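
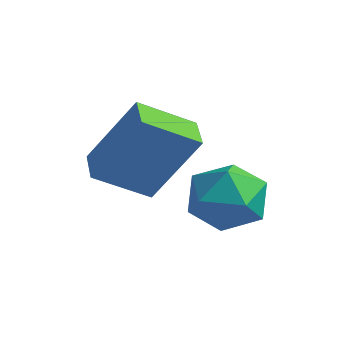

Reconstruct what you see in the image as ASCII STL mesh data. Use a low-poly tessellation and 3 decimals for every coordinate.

solid 
facet normal -0.978 -0.193 -0.084
outer loop
vertex 0.856 -1.229 -3.485
vertex 1.071 -2.226 -3.694
vertex 0.926 -1.92 -2.71
endloop
endfacet
facet normal -0.861 0.338 0.379
outer loop
vertex 0.856 -1.229 -3.485
vertex 0.926 -1.92 -2.71
vertex 1.345 -0.973 -2.602
endloop
endfacet
facet normal -0.513 0.858 0.035
outer loop
vertex 0.856 -1.229 -3.485
vertex 1.345 -0.973 -2.602
vertex 1.749 -0.694 -3.519
endloop
endfacet
facet normal -0.413 0.649 -0.639
outer loop
vertex 0.856 -1.229 -3.485
vertex 1.749 -0.694 -3.519
vertex 1.579 -1.468 -4.195
endloop
endfacet
facet normal -0.701 -0.002 -0.713
outer loop
vertex 0.856 -1.229 -3.485
vertex 1.579 -1.468 -4.195
vertex 1.071 -2.226 -3.694
endloop
endfacet
facet normal -0.437 0.091 0.895
outer loop
vertex 1.345 -0.973 -2.602
vertex 0.926 -1.92 -2.71
vertex 1.861 -1.812 -2.265
endloop
endfacet
facet normal -0.624 -0.768 0.147
outer loop
vertex 0.926 -1.92 -2.71
vertex 1.071 -2.226 -3.694
vertex 1.691 -2.586 -2.941
endloop
endfacet
facet normal -0.176 -0.458 -0.871
outer loop
vertex 1.071 -2.226 -3.694
vertex 1.579 -1.468 -4.195
vertex 2.095 -2.307 -3.858
endloop
endfacet
facet normal 0.289 0.593 -0.752
outer loop
vertex 1.579 -1.468 -4.195
vertex 1.749 -0.694 -3.519
vertex 2.514 -1.36 -3.75
endloop
endfacet
facet normal 0.128 0.932 0.340
outer loop
vertex 1.749 -0.694 -3.519
vertex 1.345 -0.973 -2.602
vertex 2.369 -1.054 -2.766
endloop
endfacet
facet normal 0.413 -0.649 0.639
outer loop
vertex 2.584 -2.051 -2.975
vertex 1.861 -1.812 -2.265
vertex 1.691 -2.586 -2.941
endloop
endfacet
facet normal 0.513 -0.858 -0.035
outer loop
vertex 2.584 -2.051 -2.975
vertex 1.691 -2.586 -2.941
vertex 2.095 -2.307 -3.858
endloop
endfacet
facet normal 0.861 -0.338 -0.379
outer loop
vertex 2.584 -2.051 -2.975
vertex 2.095 -2.307 -3.858
vertex 2.514 -1.36 -3.75
endloop
endfacet
facet normal 0.978 0.193 0.084
outer loop
vertex 2.584 -2.051 -2.975
vertex 2.514 -1.36 -3.75
vertex 2.369 -1.054 -2.766
endloop
endfacet
facet normal 0.701 0.002 0.713
outer loop
vertex 2.584 -2.051 -2.975
vertex 2.369 -1.054 -2.766
vertex 1.861 -1.812 -2.265
endloop
endfacet
facet normal -0.289 -0.593 0.752
outer loop
vertex 1.691 -2.586 -2.941
vertex 1.861 -1.812 -2.265
vertex 0.926 -1.92 -2.71
endloop
endfacet
facet normal -0.128 -0.932 -0.340
outer loop
vertex 2.095 -2.307 -3.858
vertex 1.691 -2.586 -2.941
vertex 1.071 -2.226 -3.694
endloop
endfacet
facet normal 0.437 -0.091 -0.895
outer loop
vertex 2.514 -1.36 -3.75
vertex 2.095 -2.307 -3.858
vertex 1.579 -1.468 -4.195
endloop
endfacet
facet normal 0.624 0.768 -0.147
outer loop
vertex 2.369 -1.054 -2.766
vertex 2.514 -1.36 -3.75
vertex 1.749 -0.694 -3.519
endloop
endfacet
facet normal 0.176 0.458 0.871
outer loop
vertex 1.861 -1.812 -2.265
vertex 2.369 -1.054 -2.766
vertex 1.345 -0.973 -2.602
endloop
endfacet
facet normal -0.433 -0.312 -0.846
outer loop
vertex -0.345 -3.853 -2.405
vertex -1.06 -3.226 -2.27
vertex 0.462 -2.754 -3.223
endloop
endfacet
facet normal 0.745 -0.652 -0.141
outer loop
vertex 1.38 -2.094 -1.43
vertex -0.345 -3.853 -2.405
vertex 0.462 -2.754 -3.223
endloop
endfacet
facet normal -0.433 -0.312 -0.846
outer loop
vertex 0.462 -2.754 -3.223
vertex -1.06 -3.226 -2.27
vertex -0.253 -2.128 -3.088
endloop
endfacet
facet normal 0.508 0.691 -0.514
outer loop
vertex -0.253 -2.128 -3.088
vertex 1.38 -2.094 -1.43
vertex 0.462 -2.754 -3.223
endloop
endfacet
facet normal -0.508 -0.691 0.514
outer loop
vertex -0.345 -3.853 -2.405
vertex -0.142 -2.566 -0.477
vertex -1.06 -3.226 -2.27
endloop
endfacet
facet normal 0.745 -0.652 -0.141
outer loop
vertex 0.573 -3.192 -0.612
vertex -0.345 -3.853 -2.405
vertex 1.38 -2.094 -1.43
endloop
endfacet
facet normal -0.508 -0.691 0.515
outer loop
vertex 0.573 -3.192 -0.612
vertex -0.142 -2.566 -0.477
vertex -0.345 -3.853 -2.405
endloop
endfacet
facet normal -0.745 0.652 0.141
outer loop
vertex -1.06 -3.226 -2.27
vertex -0.142 -2.566 -0.477
vertex -0.253 -2.128 -3.088
endloop
endfacet
facet normal 0.508 0.690 -0.515
outer loop
vertex 0.665 -1.467 -1.295
vertex 1.38 -2.094 -1.43
vertex -0.253 -2.128 -3.088
endloop
endfacet
facet normal -0.745 0.652 0.141
outer loop
vertex -0.253 -2.128 -3.088
vertex -0.142 -2.566 -0.477
vertex 0.665 -1.467 -1.295
endloop
endfacet
facet normal 0.433 0.312 0.846
outer loop
vertex 0.665 -1.467 -1.295
vertex 0.573 -3.192 -0.612
vertex 1.38 -2.094 -1.43
endloop
endfacet
facet normal 0.433 0.312 0.846
outer loop
vertex -0.142 -2.566 -0.477
vertex 0.573 -3.192 -0.612
vertex 0.665 -1.467 -1.295
endloop
endfacet

endsolid


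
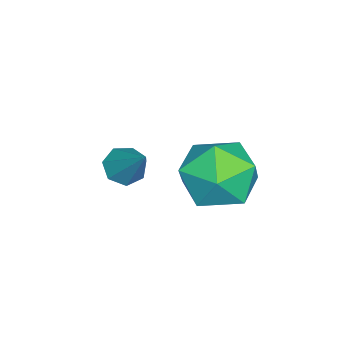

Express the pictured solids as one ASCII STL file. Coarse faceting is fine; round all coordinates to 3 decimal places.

solid 
facet normal -0.458 -0.507 -0.730
outer loop
vertex -2.115 -4.567 -0.072
vertex -2.582 -4.328 0.055
vertex -2.205 -4.165 -0.295
endloop
endfacet
facet normal 0.970 0.092 -0.225
outer loop
vertex -2.115 -4.567 -0.072
vertex -2.205 -4.165 -0.295
vertex -1.938 -3.612 1.085
endloop
endfacet
facet normal -0.458 -0.507 -0.730
outer loop
vertex -2.205 -4.165 -0.295
vertex -2.582 -4.328 0.055
vertex -2.579 -3.886 -0.254
endloop
endfacet
facet normal 0.519 0.754 -0.403
outer loop
vertex -2.205 -4.165 -0.295
vertex -2.579 -3.886 -0.254
vertex -1.938 -3.612 1.085
endloop
endfacet
facet normal -0.456 -0.508 -0.731
outer loop
vertex -2.579 -3.886 -0.254
vertex -2.582 -4.328 0.055
vertex -2.956 -3.94 0.019
endloop
endfacet
facet normal -0.210 0.973 -0.098
outer loop
vertex -2.579 -3.886 -0.254
vertex -2.956 -3.94 0.019
vertex -1.938 -3.612 1.085
endloop
endfacet
facet normal -0.458 -0.509 -0.729
outer loop
vertex -2.956 -3.94 0.019
vertex -2.582 -4.328 0.055
vertex -3.051 -4.286 0.32
endloop
endfacet
facet normal -0.669 0.584 0.460
outer loop
vertex -2.956 -3.94 0.019
vertex -3.051 -4.286 0.32
vertex -1.938 -3.612 1.085
endloop
endfacet
facet normal -0.458 -0.508 -0.730
outer loop
vertex -3.051 -4.286 0.32
vertex -2.582 -4.328 0.055
vertex -2.793 -4.664 0.421
endloop
endfacet
facet normal -0.511 -0.122 0.851
outer loop
vertex -3.051 -4.286 0.32
vertex -2.793 -4.664 0.421
vertex -1.938 -3.612 1.085
endloop
endfacet
facet normal -0.458 -0.508 -0.730
outer loop
vertex -2.793 -4.664 0.421
vertex -2.582 -4.328 0.055
vertex -2.377 -4.789 0.247
endloop
endfacet
facet normal 0.143 -0.609 0.780
outer loop
vertex -2.793 -4.664 0.421
vertex -2.377 -4.789 0.247
vertex -1.938 -3.612 1.085
endloop
endfacet
facet normal -0.458 -0.508 -0.730
outer loop
vertex -2.377 -4.789 0.247
vertex -2.582 -4.328 0.055
vertex -2.115 -4.567 -0.072
endloop
endfacet
facet normal 0.803 -0.514 0.302
outer loop
vertex -2.377 -4.789 0.247
vertex -2.115 -4.567 -0.072
vertex -1.938 -3.612 1.085
endloop
endfacet
facet normal 0.020 0.995 -0.098
outer loop
vertex -1.368 -1.224 0.58
vertex -2.387 -1.199 0.624
vertex -1.837 -1.126 1.481
endloop
endfacet
facet normal 0.608 0.759 0.234
outer loop
vertex -1.368 -1.224 0.58
vertex -1.837 -1.126 1.481
vertex -1.031 -1.744 1.391
endloop
endfacet
facet normal 0.934 0.296 -0.199
outer loop
vertex -1.368 -1.224 0.58
vertex -1.031 -1.744 1.391
vertex -1.081 -2.198 0.479
endloop
endfacet
facet normal 0.550 0.245 -0.798
outer loop
vertex -1.368 -1.224 0.58
vertex -1.081 -2.198 0.479
vertex -1.919 -1.861 0.005
endloop
endfacet
facet normal -0.015 0.677 -0.736
outer loop
vertex -1.368 -1.224 0.58
vertex -1.919 -1.861 0.005
vertex -2.387 -1.199 0.624
endloop
endfacet
facet normal 0.403 0.406 0.820
outer loop
vertex -1.031 -1.744 1.391
vertex -1.837 -1.126 1.481
vertex -1.841 -2.039 1.935
endloop
endfacet
facet normal -0.546 0.788 0.283
outer loop
vertex -1.837 -1.126 1.481
vertex -2.387 -1.199 0.624
vertex -2.679 -1.702 1.461
endloop
endfacet
facet normal -0.603 0.274 -0.749
outer loop
vertex -2.387 -1.199 0.624
vertex -1.919 -1.861 0.005
vertex -2.729 -2.156 0.549
endloop
endfacet
facet normal 0.310 -0.424 -0.851
outer loop
vertex -1.919 -1.861 0.005
vertex -1.081 -2.198 0.479
vertex -1.923 -2.774 0.459
endloop
endfacet
facet normal 0.932 -0.342 0.119
outer loop
vertex -1.081 -2.198 0.479
vertex -1.031 -1.744 1.391
vertex -1.373 -2.701 1.316
endloop
endfacet
facet normal -0.550 -0.245 0.798
outer loop
vertex -2.392 -2.676 1.36
vertex -1.841 -2.039 1.935
vertex -2.679 -1.702 1.461
endloop
endfacet
facet normal -0.934 -0.296 0.199
outer loop
vertex -2.392 -2.676 1.36
vertex -2.679 -1.702 1.461
vertex -2.729 -2.156 0.549
endloop
endfacet
facet normal -0.608 -0.759 -0.234
outer loop
vertex -2.392 -2.676 1.36
vertex -2.729 -2.156 0.549
vertex -1.923 -2.774 0.459
endloop
endfacet
facet normal -0.020 -0.995 0.098
outer loop
vertex -2.392 -2.676 1.36
vertex -1.923 -2.774 0.459
vertex -1.373 -2.701 1.316
endloop
endfacet
facet normal 0.015 -0.677 0.736
outer loop
vertex -2.392 -2.676 1.36
vertex -1.373 -2.701 1.316
vertex -1.841 -2.039 1.935
endloop
endfacet
facet normal -0.310 0.424 0.851
outer loop
vertex -2.679 -1.702 1.461
vertex -1.841 -2.039 1.935
vertex -1.837 -1.126 1.481
endloop
endfacet
facet normal -0.932 0.342 -0.119
outer loop
vertex -2.729 -2.156 0.549
vertex -2.679 -1.702 1.461
vertex -2.387 -1.199 0.624
endloop
endfacet
facet normal -0.403 -0.406 -0.820
outer loop
vertex -1.923 -2.774 0.459
vertex -2.729 -2.156 0.549
vertex -1.919 -1.861 0.005
endloop
endfacet
facet normal 0.546 -0.788 -0.283
outer loop
vertex -1.373 -2.701 1.316
vertex -1.923 -2.774 0.459
vertex -1.081 -2.198 0.479
endloop
endfacet
facet normal 0.603 -0.274 0.749
outer loop
vertex -1.841 -2.039 1.935
vertex -1.373 -2.701 1.316
vertex -1.031 -1.744 1.391
endloop
endfacet

endsolid


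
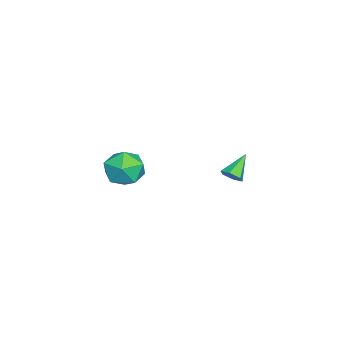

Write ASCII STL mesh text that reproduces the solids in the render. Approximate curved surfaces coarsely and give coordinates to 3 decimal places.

solid 
facet normal 0.718 -0.309 -0.624
outer loop
vertex -2.696 -0.4 -2.168
vertex -3.057 -0.375 -2.596
vertex -2.749 0.073 -2.463
endloop
endfacet
facet normal 0.415 0.515 0.750
outer loop
vertex -2.696 -0.4 -2.168
vertex -2.749 0.073 -2.463
vertex -4.063 0.055 -1.724
endloop
endfacet
facet normal 0.719 -0.309 -0.623
outer loop
vertex -2.749 0.073 -2.463
vertex -3.057 -0.375 -2.596
vertex -3.109 0.098 -2.891
endloop
endfacet
facet normal 0.013 0.999 0.047
outer loop
vertex -2.749 0.073 -2.463
vertex -3.109 0.098 -2.891
vertex -4.063 0.055 -1.724
endloop
endfacet
facet normal 0.719 -0.309 -0.622
outer loop
vertex -3.109 0.098 -2.891
vertex -3.057 -0.375 -2.596
vertex -3.417 -0.351 -3.024
endloop
endfacet
facet normal -0.638 0.586 -0.500
outer loop
vertex -3.109 0.098 -2.891
vertex -3.417 -0.351 -3.024
vertex -4.063 0.055 -1.724
endloop
endfacet
facet normal 0.720 -0.308 -0.623
outer loop
vertex -3.417 -0.351 -3.024
vertex -3.057 -0.375 -2.596
vertex -3.364 -0.824 -2.729
endloop
endfacet
facet normal -0.886 -0.313 -0.343
outer loop
vertex -3.417 -0.351 -3.024
vertex -3.364 -0.824 -2.729
vertex -4.063 0.055 -1.724
endloop
endfacet
facet normal 0.719 -0.307 -0.623
outer loop
vertex -3.364 -0.824 -2.729
vertex -3.057 -0.375 -2.596
vertex -3.004 -0.849 -2.301
endloop
endfacet
facet normal -0.484 -0.797 0.361
outer loop
vertex -3.364 -0.824 -2.729
vertex -3.004 -0.849 -2.301
vertex -4.063 0.055 -1.724
endloop
endfacet
facet normal 0.718 -0.308 -0.624
outer loop
vertex -3.004 -0.849 -2.301
vertex -3.057 -0.375 -2.596
vertex -2.696 -0.4 -2.168
endloop
endfacet
facet normal 0.167 -0.384 0.908
outer loop
vertex -3.004 -0.849 -2.301
vertex -2.696 -0.4 -2.168
vertex -4.063 0.055 -1.724
endloop
endfacet
facet normal -0.297 0.533 0.792
outer loop
vertex 2.291 -2.961 1.044
vertex 1.393 -3.397 1.001
vertex 2.122 -3.806 1.549
endloop
endfacet
facet normal 0.405 0.408 0.818
outer loop
vertex 2.291 -2.961 1.044
vertex 2.122 -3.806 1.549
vertex 2.984 -3.68 1.06
endloop
endfacet
facet normal 0.699 0.678 0.227
outer loop
vertex 2.291 -2.961 1.044
vertex 2.984 -3.68 1.06
vertex 2.788 -3.194 0.21
endloop
endfacet
facet normal 0.179 0.970 -0.164
outer loop
vertex 2.291 -2.961 1.044
vertex 2.788 -3.194 0.21
vertex 1.805 -3.019 0.173
endloop
endfacet
facet normal -0.436 0.881 0.185
outer loop
vertex 2.291 -2.961 1.044
vertex 1.805 -3.019 0.173
vertex 1.393 -3.397 1.001
endloop
endfacet
facet normal 0.504 -0.298 0.811
outer loop
vertex 2.984 -3.68 1.06
vertex 2.122 -3.806 1.549
vertex 2.515 -4.561 1.027
endloop
endfacet
facet normal -0.632 -0.097 0.769
outer loop
vertex 2.122 -3.806 1.549
vertex 1.393 -3.397 1.001
vertex 1.532 -4.386 0.99
endloop
endfacet
facet normal -0.859 0.465 -0.215
outer loop
vertex 1.393 -3.397 1.001
vertex 1.805 -3.019 0.173
vertex 1.336 -3.9 0.14
endloop
endfacet
facet normal 0.138 0.611 -0.780
outer loop
vertex 1.805 -3.019 0.173
vertex 2.788 -3.194 0.21
vertex 2.198 -3.774 -0.349
endloop
endfacet
facet normal 0.979 0.139 -0.146
outer loop
vertex 2.788 -3.194 0.21
vertex 2.984 -3.68 1.06
vertex 2.927 -4.183 0.199
endloop
endfacet
facet normal -0.179 -0.970 0.164
outer loop
vertex 2.029 -4.619 0.156
vertex 2.515 -4.561 1.027
vertex 1.532 -4.386 0.99
endloop
endfacet
facet normal -0.699 -0.678 -0.227
outer loop
vertex 2.029 -4.619 0.156
vertex 1.532 -4.386 0.99
vertex 1.336 -3.9 0.14
endloop
endfacet
facet normal -0.405 -0.408 -0.818
outer loop
vertex 2.029 -4.619 0.156
vertex 1.336 -3.9 0.14
vertex 2.198 -3.774 -0.349
endloop
endfacet
facet normal 0.297 -0.533 -0.792
outer loop
vertex 2.029 -4.619 0.156
vertex 2.198 -3.774 -0.349
vertex 2.927 -4.183 0.199
endloop
endfacet
facet normal 0.436 -0.881 -0.185
outer loop
vertex 2.029 -4.619 0.156
vertex 2.927 -4.183 0.199
vertex 2.515 -4.561 1.027
endloop
endfacet
facet normal -0.138 -0.611 0.780
outer loop
vertex 1.532 -4.386 0.99
vertex 2.515 -4.561 1.027
vertex 2.122 -3.806 1.549
endloop
endfacet
facet normal -0.979 -0.139 0.146
outer loop
vertex 1.336 -3.9 0.14
vertex 1.532 -4.386 0.99
vertex 1.393 -3.397 1.001
endloop
endfacet
facet normal -0.504 0.298 -0.811
outer loop
vertex 2.198 -3.774 -0.349
vertex 1.336 -3.9 0.14
vertex 1.805 -3.019 0.173
endloop
endfacet
facet normal 0.632 0.097 -0.769
outer loop
vertex 2.927 -4.183 0.199
vertex 2.198 -3.774 -0.349
vertex 2.788 -3.194 0.21
endloop
endfacet
facet normal 0.859 -0.465 0.215
outer loop
vertex 2.515 -4.561 1.027
vertex 2.927 -4.183 0.199
vertex 2.984 -3.68 1.06
endloop
endfacet

endsolid


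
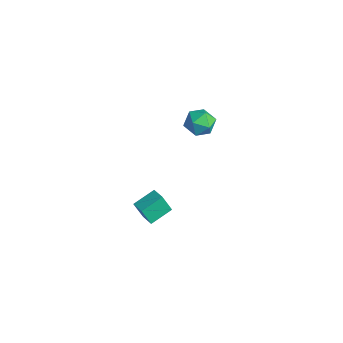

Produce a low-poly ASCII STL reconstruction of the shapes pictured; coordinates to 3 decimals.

solid 
facet normal -0.954 0.056 -0.294
outer loop
vertex 1.175 -1.55 -2.803
vertex 1.116 -0.234 -2.361
vertex 1.527 -1.174 -3.875
endloop
endfacet
facet normal 0.043 -0.947 -0.318
outer loop
vertex 2.424 -1.226 -3.599
vertex 1.175 -1.55 -2.803
vertex 1.527 -1.174 -3.875
endloop
endfacet
facet normal -0.954 0.056 -0.294
outer loop
vertex 1.527 -1.174 -3.875
vertex 1.116 -0.234 -2.361
vertex 1.468 0.142 -3.433
endloop
endfacet
facet normal 0.296 0.316 -0.901
outer loop
vertex 1.468 0.142 -3.433
vertex 2.424 -1.226 -3.599
vertex 1.527 -1.174 -3.875
endloop
endfacet
facet normal -0.296 -0.316 0.901
outer loop
vertex 1.175 -1.55 -2.803
vertex 2.013 -0.286 -2.085
vertex 1.116 -0.234 -2.361
endloop
endfacet
facet normal 0.043 -0.947 -0.318
outer loop
vertex 2.072 -1.602 -2.527
vertex 1.175 -1.55 -2.803
vertex 2.424 -1.226 -3.599
endloop
endfacet
facet normal -0.296 -0.316 0.901
outer loop
vertex 2.072 -1.602 -2.527
vertex 2.013 -0.286 -2.085
vertex 1.175 -1.55 -2.803
endloop
endfacet
facet normal -0.043 0.947 0.318
outer loop
vertex 1.116 -0.234 -2.361
vertex 2.013 -0.286 -2.085
vertex 1.468 0.142 -3.433
endloop
endfacet
facet normal 0.296 0.316 -0.901
outer loop
vertex 2.365 0.09 -3.157
vertex 2.424 -1.226 -3.599
vertex 1.468 0.142 -3.433
endloop
endfacet
facet normal -0.043 0.947 0.318
outer loop
vertex 1.468 0.142 -3.433
vertex 2.013 -0.286 -2.085
vertex 2.365 0.09 -3.157
endloop
endfacet
facet normal 0.954 -0.056 0.294
outer loop
vertex 2.365 0.09 -3.157
vertex 2.072 -1.602 -2.527
vertex 2.424 -1.226 -3.599
endloop
endfacet
facet normal 0.954 -0.056 0.294
outer loop
vertex 2.013 -0.286 -2.085
vertex 2.072 -1.602 -2.527
vertex 2.365 0.09 -3.157
endloop
endfacet
facet normal -0.473 0.273 0.838
outer loop
vertex 2.048 2.217 4.299
vertex 2.025 1.354 4.567
vertex 2.727 1.879 4.792
endloop
endfacet
facet normal -0.045 0.794 0.606
outer loop
vertex 2.048 2.217 4.299
vertex 2.727 1.879 4.792
vertex 2.904 2.423 4.092
endloop
endfacet
facet normal -0.246 0.967 -0.057
outer loop
vertex 2.048 2.217 4.299
vertex 2.904 2.423 4.092
vertex 2.313 2.234 3.434
endloop
endfacet
facet normal -0.800 0.553 -0.234
outer loop
vertex 2.048 2.217 4.299
vertex 2.313 2.234 3.434
vertex 1.77 1.573 3.728
endloop
endfacet
facet normal -0.940 0.124 0.318
outer loop
vertex 2.048 2.217 4.299
vertex 1.77 1.573 3.728
vertex 2.025 1.354 4.567
endloop
endfacet
facet normal 0.620 0.536 0.573
outer loop
vertex 2.904 2.423 4.092
vertex 2.727 1.879 4.792
vertex 3.41 1.687 4.232
endloop
endfacet
facet normal -0.074 -0.308 0.949
outer loop
vertex 2.727 1.879 4.792
vertex 2.025 1.354 4.567
vertex 2.867 1.026 4.526
endloop
endfacet
facet normal -0.829 -0.549 0.109
outer loop
vertex 2.025 1.354 4.567
vertex 1.77 1.573 3.728
vertex 2.276 0.837 3.868
endloop
endfacet
facet normal -0.602 0.146 -0.785
outer loop
vertex 1.77 1.573 3.728
vertex 2.313 2.234 3.434
vertex 2.453 1.381 3.168
endloop
endfacet
facet normal 0.294 0.816 -0.498
outer loop
vertex 2.313 2.234 3.434
vertex 2.904 2.423 4.092
vertex 3.155 1.906 3.393
endloop
endfacet
facet normal 0.800 -0.553 0.234
outer loop
vertex 3.132 1.043 3.661
vertex 3.41 1.687 4.232
vertex 2.867 1.026 4.526
endloop
endfacet
facet normal 0.246 -0.967 0.057
outer loop
vertex 3.132 1.043 3.661
vertex 2.867 1.026 4.526
vertex 2.276 0.837 3.868
endloop
endfacet
facet normal 0.045 -0.794 -0.606
outer loop
vertex 3.132 1.043 3.661
vertex 2.276 0.837 3.868
vertex 2.453 1.381 3.168
endloop
endfacet
facet normal 0.473 -0.273 -0.838
outer loop
vertex 3.132 1.043 3.661
vertex 2.453 1.381 3.168
vertex 3.155 1.906 3.393
endloop
endfacet
facet normal 0.940 -0.124 -0.318
outer loop
vertex 3.132 1.043 3.661
vertex 3.155 1.906 3.393
vertex 3.41 1.687 4.232
endloop
endfacet
facet normal 0.602 -0.146 0.785
outer loop
vertex 2.867 1.026 4.526
vertex 3.41 1.687 4.232
vertex 2.727 1.879 4.792
endloop
endfacet
facet normal -0.294 -0.816 0.498
outer loop
vertex 2.276 0.837 3.868
vertex 2.867 1.026 4.526
vertex 2.025 1.354 4.567
endloop
endfacet
facet normal -0.620 -0.536 -0.573
outer loop
vertex 2.453 1.381 3.168
vertex 2.276 0.837 3.868
vertex 1.77 1.573 3.728
endloop
endfacet
facet normal 0.074 0.308 -0.949
outer loop
vertex 3.155 1.906 3.393
vertex 2.453 1.381 3.168
vertex 2.313 2.234 3.434
endloop
endfacet
facet normal 0.829 0.549 -0.109
outer loop
vertex 3.41 1.687 4.232
vertex 3.155 1.906 3.393
vertex 2.904 2.423 4.092
endloop
endfacet

endsolid


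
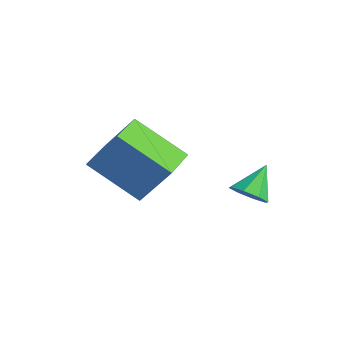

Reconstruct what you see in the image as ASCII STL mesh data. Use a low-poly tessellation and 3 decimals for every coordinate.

solid 
facet normal 0.282 -0.653 -0.703
outer loop
vertex 1.309 -1.422 -2.669
vertex 0.988 -1.061 -3.133
vertex 1.609 -1.064 -2.881
endloop
endfacet
facet normal 0.558 0.024 0.829
outer loop
vertex 1.309 -1.422 -2.669
vertex 1.609 -1.064 -2.881
vertex 0.632 -0.239 -2.247
endloop
endfacet
facet normal 0.282 -0.652 -0.704
outer loop
vertex 1.609 -1.064 -2.881
vertex 0.988 -1.061 -3.133
vertex 1.545 -0.704 -3.24
endloop
endfacet
facet normal 0.729 0.544 0.416
outer loop
vertex 1.609 -1.064 -2.881
vertex 1.545 -0.704 -3.24
vertex 0.632 -0.239 -2.247
endloop
endfacet
facet normal 0.283 -0.652 -0.703
outer loop
vertex 1.545 -0.704 -3.24
vertex 0.988 -1.061 -3.133
vertex 1.155 -0.553 -3.537
endloop
endfacet
facet normal 0.400 0.914 -0.060
outer loop
vertex 1.545 -0.704 -3.24
vertex 1.155 -0.553 -3.537
vertex 0.632 -0.239 -2.247
endloop
endfacet
facet normal 0.282 -0.652 -0.704
outer loop
vertex 1.155 -0.553 -3.537
vertex 0.988 -1.061 -3.133
vertex 0.667 -0.699 -3.597
endloop
endfacet
facet normal -0.235 0.918 -0.319
outer loop
vertex 1.155 -0.553 -3.537
vertex 0.667 -0.699 -3.597
vertex 0.632 -0.239 -2.247
endloop
endfacet
facet normal 0.283 -0.651 -0.704
outer loop
vertex 0.667 -0.699 -3.597
vertex 0.988 -1.061 -3.133
vertex 0.368 -1.057 -3.386
endloop
endfacet
facet normal -0.808 0.551 -0.209
outer loop
vertex 0.667 -0.699 -3.597
vertex 0.368 -1.057 -3.386
vertex 0.632 -0.239 -2.247
endloop
endfacet
facet normal 0.283 -0.652 -0.703
outer loop
vertex 0.368 -1.057 -3.386
vertex 0.988 -1.061 -3.133
vertex 0.431 -1.418 -3.026
endloop
endfacet
facet normal -0.979 0.032 0.204
outer loop
vertex 0.368 -1.057 -3.386
vertex 0.431 -1.418 -3.026
vertex 0.632 -0.239 -2.247
endloop
endfacet
facet normal 0.282 -0.651 -0.704
outer loop
vertex 0.431 -1.418 -3.026
vertex 0.988 -1.061 -3.133
vertex 0.821 -1.569 -2.73
endloop
endfacet
facet normal -0.649 -0.340 0.681
outer loop
vertex 0.431 -1.418 -3.026
vertex 0.821 -1.569 -2.73
vertex 0.632 -0.239 -2.247
endloop
endfacet
facet normal 0.284 -0.651 -0.703
outer loop
vertex 0.821 -1.569 -2.73
vertex 0.988 -1.061 -3.133
vertex 1.309 -1.422 -2.669
endloop
endfacet
facet normal -0.014 -0.343 0.939
outer loop
vertex 0.821 -1.569 -2.73
vertex 1.309 -1.422 -2.669
vertex 0.632 -0.239 -2.247
endloop
endfacet
facet normal -0.658 0.753 0.005
outer loop
vertex -2.683 -3.001 -1.177
vertex -1.365 -1.842 -2.419
vertex -3.476 -3.683 -2.654
endloop
endfacet
facet normal -0.613 -0.539 0.578
outer loop
vertex -2.555 -4.738 -2.661
vertex -2.683 -3.001 -1.177
vertex -3.476 -3.683 -2.654
endloop
endfacet
facet normal -0.658 0.753 0.005
outer loop
vertex -3.476 -3.683 -2.654
vertex -1.365 -1.842 -2.419
vertex -2.158 -2.524 -3.896
endloop
endfacet
facet normal -0.438 -0.377 -0.816
outer loop
vertex -2.158 -2.524 -3.896
vertex -2.555 -4.738 -2.661
vertex -3.476 -3.683 -2.654
endloop
endfacet
facet normal 0.438 0.377 0.816
outer loop
vertex -2.683 -3.001 -1.177
vertex -0.444 -2.897 -2.426
vertex -1.365 -1.842 -2.419
endloop
endfacet
facet normal -0.613 -0.539 0.578
outer loop
vertex -1.762 -4.056 -1.184
vertex -2.683 -3.001 -1.177
vertex -2.555 -4.738 -2.661
endloop
endfacet
facet normal 0.438 0.377 0.816
outer loop
vertex -1.762 -4.056 -1.184
vertex -0.444 -2.897 -2.426
vertex -2.683 -3.001 -1.177
endloop
endfacet
facet normal 0.613 0.539 -0.578
outer loop
vertex -1.365 -1.842 -2.419
vertex -0.444 -2.897 -2.426
vertex -2.158 -2.524 -3.896
endloop
endfacet
facet normal -0.438 -0.377 -0.816
outer loop
vertex -1.237 -3.579 -3.903
vertex -2.555 -4.738 -2.661
vertex -2.158 -2.524 -3.896
endloop
endfacet
facet normal 0.613 0.539 -0.578
outer loop
vertex -2.158 -2.524 -3.896
vertex -0.444 -2.897 -2.426
vertex -1.237 -3.579 -3.903
endloop
endfacet
facet normal 0.658 -0.753 -0.005
outer loop
vertex -1.237 -3.579 -3.903
vertex -1.762 -4.056 -1.184
vertex -2.555 -4.738 -2.661
endloop
endfacet
facet normal 0.658 -0.753 -0.005
outer loop
vertex -0.444 -2.897 -2.426
vertex -1.762 -4.056 -1.184
vertex -1.237 -3.579 -3.903
endloop
endfacet

endsolid


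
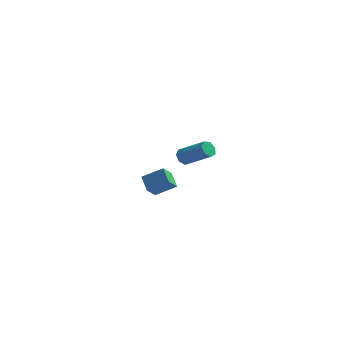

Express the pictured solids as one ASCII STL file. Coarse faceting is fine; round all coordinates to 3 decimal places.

solid 
facet normal -0.834 -0.222 -0.506
outer loop
vertex 0.19 -4.399 -0.075
vertex -0.357 -3.777 0.553
vertex 0.35 -3.668 -0.66
endloop
endfacet
facet normal 0.526 -0.599 -0.604
outer loop
vertex 1.417 -3.383 -0.013
vertex 0.19 -4.399 -0.075
vertex 0.35 -3.668 -0.66
endloop
endfacet
facet normal -0.834 -0.222 -0.506
outer loop
vertex 0.35 -3.668 -0.66
vertex -0.357 -3.777 0.553
vertex -0.197 -3.046 -0.032
endloop
endfacet
facet normal 0.168 0.770 -0.616
outer loop
vertex -0.197 -3.046 -0.032
vertex 1.417 -3.383 -0.013
vertex 0.35 -3.668 -0.66
endloop
endfacet
facet normal -0.168 -0.770 0.616
outer loop
vertex 0.19 -4.399 -0.075
vertex 0.71 -3.492 1.2
vertex -0.357 -3.777 0.553
endloop
endfacet
facet normal 0.526 -0.599 -0.604
outer loop
vertex 1.257 -4.114 0.572
vertex 0.19 -4.399 -0.075
vertex 1.417 -3.383 -0.013
endloop
endfacet
facet normal -0.168 -0.770 0.616
outer loop
vertex 1.257 -4.114 0.572
vertex 0.71 -3.492 1.2
vertex 0.19 -4.399 -0.075
endloop
endfacet
facet normal -0.526 0.599 0.604
outer loop
vertex -0.357 -3.777 0.553
vertex 0.71 -3.492 1.2
vertex -0.197 -3.046 -0.032
endloop
endfacet
facet normal 0.168 0.770 -0.616
outer loop
vertex 0.87 -2.761 0.615
vertex 1.417 -3.383 -0.013
vertex -0.197 -3.046 -0.032
endloop
endfacet
facet normal -0.526 0.599 0.604
outer loop
vertex -0.197 -3.046 -0.032
vertex 0.71 -3.492 1.2
vertex 0.87 -2.761 0.615
endloop
endfacet
facet normal 0.834 0.222 0.506
outer loop
vertex 0.87 -2.761 0.615
vertex 1.257 -4.114 0.572
vertex 1.417 -3.383 -0.013
endloop
endfacet
facet normal 0.834 0.222 0.506
outer loop
vertex 0.71 -3.492 1.2
vertex 1.257 -4.114 0.572
vertex 0.87 -2.761 0.615
endloop
endfacet
facet normal -0.848 0.165 -0.504
outer loop
vertex -0.694 4.087 -1.433
vertex -1.0 3.876 -0.987
vertex -0.835 4.423 -1.086
endloop
endfacet
facet normal 0.452 0.726 -0.519
outer loop
vertex -0.694 4.087 -1.433
vertex -0.835 4.423 -1.086
vertex 0.907 3.774 -0.478
endloop
endfacet
facet normal 0.452 0.725 -0.520
outer loop
vertex 0.907 3.774 -0.478
vertex -0.835 4.423 -1.086
vertex 0.766 4.111 -0.131
endloop
endfacet
facet normal 0.847 -0.166 0.506
outer loop
vertex 0.907 3.774 -0.478
vertex 0.766 4.111 -0.131
vertex 0.6 3.564 -0.033
endloop
endfacet
facet normal -0.848 0.164 -0.504
outer loop
vertex -0.835 4.423 -1.086
vertex -1.0 3.876 -0.987
vertex -1.1 4.348 -0.665
endloop
endfacet
facet normal 0.063 0.975 0.213
outer loop
vertex -0.835 4.423 -1.086
vertex -1.1 4.348 -0.665
vertex 0.766 4.111 -0.131
endloop
endfacet
facet normal 0.062 0.975 0.215
outer loop
vertex 0.766 4.111 -0.131
vertex -1.1 4.348 -0.665
vertex 0.5 4.035 0.29
endloop
endfacet
facet normal 0.847 -0.167 0.505
outer loop
vertex 0.766 4.111 -0.131
vertex 0.5 4.035 0.29
vertex 0.6 3.564 -0.033
endloop
endfacet
facet normal -0.846 0.166 -0.506
outer loop
vertex -1.1 4.348 -0.665
vertex -1.0 3.876 -0.987
vertex -1.291 3.918 -0.487
endloop
endfacet
facet normal -0.373 0.492 0.787
outer loop
vertex -1.1 4.348 -0.665
vertex -1.291 3.918 -0.487
vertex 0.5 4.035 0.29
endloop
endfacet
facet normal -0.374 0.491 0.787
outer loop
vertex 0.5 4.035 0.29
vertex -1.291 3.918 -0.487
vertex 0.31 3.605 0.468
endloop
endfacet
facet normal 0.848 -0.166 0.504
outer loop
vertex 0.5 4.035 0.29
vertex 0.31 3.605 0.468
vertex 0.6 3.564 -0.033
endloop
endfacet
facet normal -0.846 0.167 -0.506
outer loop
vertex -1.291 3.918 -0.487
vertex -1.0 3.876 -0.987
vertex -1.263 3.456 -0.686
endloop
endfacet
facet normal -0.529 -0.363 0.767
outer loop
vertex -1.291 3.918 -0.487
vertex -1.263 3.456 -0.686
vertex 0.31 3.605 0.468
endloop
endfacet
facet normal -0.529 -0.363 0.767
outer loop
vertex 0.31 3.605 0.468
vertex -1.263 3.456 -0.686
vertex 0.338 3.143 0.269
endloop
endfacet
facet normal 0.848 -0.166 0.504
outer loop
vertex 0.31 3.605 0.468
vertex 0.338 3.143 0.269
vertex 0.6 3.564 -0.033
endloop
endfacet
facet normal -0.846 0.167 -0.507
outer loop
vertex -1.263 3.456 -0.686
vertex -1.0 3.876 -0.987
vertex -1.037 3.311 -1.111
endloop
endfacet
facet normal -0.286 -0.943 0.170
outer loop
vertex -1.263 3.456 -0.686
vertex -1.037 3.311 -1.111
vertex 0.338 3.143 0.269
endloop
endfacet
facet normal -0.285 -0.943 0.170
outer loop
vertex 0.338 3.143 0.269
vertex -1.037 3.311 -1.111
vertex 0.564 2.998 -0.157
endloop
endfacet
facet normal 0.847 -0.165 0.505
outer loop
vertex 0.338 3.143 0.269
vertex 0.564 2.998 -0.157
vertex 0.6 3.564 -0.033
endloop
endfacet
facet normal -0.848 0.166 -0.504
outer loop
vertex -1.037 3.311 -1.111
vertex -1.0 3.876 -0.987
vertex -0.784 3.592 -1.444
endloop
endfacet
facet normal 0.172 -0.813 -0.556
outer loop
vertex -1.037 3.311 -1.111
vertex -0.784 3.592 -1.444
vertex 0.564 2.998 -0.157
endloop
endfacet
facet normal 0.173 -0.813 -0.556
outer loop
vertex 0.564 2.998 -0.157
vertex -0.784 3.592 -1.444
vertex 0.817 3.279 -0.489
endloop
endfacet
facet normal 0.847 -0.165 0.506
outer loop
vertex 0.564 2.998 -0.157
vertex 0.817 3.279 -0.489
vertex 0.6 3.564 -0.033
endloop
endfacet
facet normal -0.848 0.165 -0.504
outer loop
vertex -0.784 3.592 -1.444
vertex -1.0 3.876 -0.987
vertex -0.694 4.087 -1.433
endloop
endfacet
facet normal 0.501 -0.072 -0.863
outer loop
vertex -0.784 3.592 -1.444
vertex -0.694 4.087 -1.433
vertex 0.817 3.279 -0.489
endloop
endfacet
facet normal 0.501 -0.072 -0.863
outer loop
vertex 0.817 3.279 -0.489
vertex -0.694 4.087 -1.433
vertex 0.907 3.774 -0.478
endloop
endfacet
facet normal 0.847 -0.165 0.506
outer loop
vertex 0.817 3.279 -0.489
vertex 0.907 3.774 -0.478
vertex 0.6 3.564 -0.033
endloop
endfacet

endsolid


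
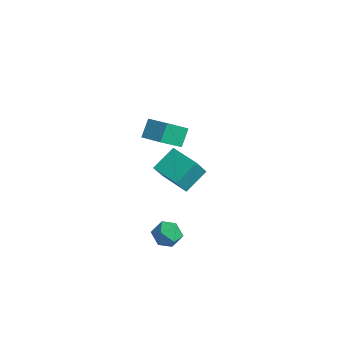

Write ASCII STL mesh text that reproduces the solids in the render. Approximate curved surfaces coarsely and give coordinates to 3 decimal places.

solid 
facet normal -0.985 -0.131 0.111
outer loop
vertex -3.791 0.209 -0.483
vertex -3.981 0.823 -1.449
vertex -3.73 -0.814 -1.146
endloop
endfacet
facet normal 0.164 -0.530 0.832
outer loop
vertex -2.439 -0.643 -1.291
vertex -3.791 0.209 -0.483
vertex -3.73 -0.814 -1.146
endloop
endfacet
facet normal -0.985 -0.131 0.111
outer loop
vertex -3.73 -0.814 -1.146
vertex -3.981 0.823 -1.449
vertex -3.92 -0.2 -2.111
endloop
endfacet
facet normal 0.050 -0.838 -0.543
outer loop
vertex -3.92 -0.2 -2.111
vertex -2.439 -0.643 -1.291
vertex -3.73 -0.814 -1.146
endloop
endfacet
facet normal -0.050 0.838 0.543
outer loop
vertex -3.791 0.209 -0.483
vertex -2.69 0.994 -1.594
vertex -3.981 0.823 -1.449
endloop
endfacet
facet normal 0.164 -0.529 0.833
outer loop
vertex -2.5 0.38 -0.629
vertex -3.791 0.209 -0.483
vertex -2.439 -0.643 -1.291
endloop
endfacet
facet normal -0.050 0.838 0.543
outer loop
vertex -2.5 0.38 -0.629
vertex -2.69 0.994 -1.594
vertex -3.791 0.209 -0.483
endloop
endfacet
facet normal -0.164 0.529 -0.833
outer loop
vertex -3.981 0.823 -1.449
vertex -2.69 0.994 -1.594
vertex -3.92 -0.2 -2.111
endloop
endfacet
facet normal 0.050 -0.838 -0.543
outer loop
vertex -2.629 -0.029 -2.257
vertex -2.439 -0.643 -1.291
vertex -3.92 -0.2 -2.111
endloop
endfacet
facet normal -0.164 0.530 -0.832
outer loop
vertex -3.92 -0.2 -2.111
vertex -2.69 0.994 -1.594
vertex -2.629 -0.029 -2.257
endloop
endfacet
facet normal 0.985 0.130 -0.111
outer loop
vertex -2.629 -0.029 -2.257
vertex -2.5 0.38 -0.629
vertex -2.439 -0.643 -1.291
endloop
endfacet
facet normal 0.985 0.131 -0.111
outer loop
vertex -2.69 0.994 -1.594
vertex -2.5 0.38 -0.629
vertex -2.629 -0.029 -2.257
endloop
endfacet
facet normal 0.080 -0.128 0.989
outer loop
vertex 0.9 -3.178 -0.123
vertex 0.303 -3.381 -0.101
vertex 0.773 -3.792 -0.192
endloop
endfacet
facet normal 0.711 -0.222 0.667
outer loop
vertex 0.9 -3.178 -0.123
vertex 0.773 -3.792 -0.192
vertex 1.204 -3.517 -0.56
endloop
endfacet
facet normal 0.871 0.378 0.313
outer loop
vertex 0.9 -3.178 -0.123
vertex 1.204 -3.517 -0.56
vertex 1.001 -2.935 -0.697
endloop
endfacet
facet normal 0.340 0.843 0.417
outer loop
vertex 0.9 -3.178 -0.123
vertex 1.001 -2.935 -0.697
vertex 0.444 -2.851 -0.412
endloop
endfacet
facet normal -0.149 0.530 0.835
outer loop
vertex 0.9 -3.178 -0.123
vertex 0.444 -2.851 -0.412
vertex 0.303 -3.381 -0.101
endloop
endfacet
facet normal 0.638 -0.746 0.190
outer loop
vertex 1.204 -3.517 -0.56
vertex 0.773 -3.792 -0.192
vertex 0.796 -3.929 -0.808
endloop
endfacet
facet normal -0.381 -0.593 0.710
outer loop
vertex 0.773 -3.792 -0.192
vertex 0.303 -3.381 -0.101
vertex 0.239 -3.845 -0.523
endloop
endfacet
facet normal -0.754 0.470 0.459
outer loop
vertex 0.303 -3.381 -0.101
vertex 0.444 -2.851 -0.412
vertex 0.036 -3.263 -0.66
endloop
endfacet
facet normal 0.037 0.976 -0.216
outer loop
vertex 0.444 -2.851 -0.412
vertex 1.001 -2.935 -0.697
vertex 0.467 -2.988 -1.028
endloop
endfacet
facet normal 0.897 0.223 -0.381
outer loop
vertex 1.001 -2.935 -0.697
vertex 1.204 -3.517 -0.56
vertex 0.937 -3.399 -1.119
endloop
endfacet
facet normal -0.340 -0.843 -0.417
outer loop
vertex 0.34 -3.602 -1.097
vertex 0.796 -3.929 -0.808
vertex 0.239 -3.845 -0.523
endloop
endfacet
facet normal -0.871 -0.378 -0.313
outer loop
vertex 0.34 -3.602 -1.097
vertex 0.239 -3.845 -0.523
vertex 0.036 -3.263 -0.66
endloop
endfacet
facet normal -0.711 0.222 -0.667
outer loop
vertex 0.34 -3.602 -1.097
vertex 0.036 -3.263 -0.66
vertex 0.467 -2.988 -1.028
endloop
endfacet
facet normal -0.080 0.128 -0.989
outer loop
vertex 0.34 -3.602 -1.097
vertex 0.467 -2.988 -1.028
vertex 0.937 -3.399 -1.119
endloop
endfacet
facet normal 0.149 -0.530 -0.835
outer loop
vertex 0.34 -3.602 -1.097
vertex 0.937 -3.399 -1.119
vertex 0.796 -3.929 -0.808
endloop
endfacet
facet normal -0.037 -0.976 0.216
outer loop
vertex 0.239 -3.845 -0.523
vertex 0.796 -3.929 -0.808
vertex 0.773 -3.792 -0.192
endloop
endfacet
facet normal -0.897 -0.223 0.381
outer loop
vertex 0.036 -3.263 -0.66
vertex 0.239 -3.845 -0.523
vertex 0.303 -3.381 -0.101
endloop
endfacet
facet normal -0.638 0.746 -0.190
outer loop
vertex 0.467 -2.988 -1.028
vertex 0.036 -3.263 -0.66
vertex 0.444 -2.851 -0.412
endloop
endfacet
facet normal 0.381 0.593 -0.710
outer loop
vertex 0.937 -3.399 -1.119
vertex 0.467 -2.988 -1.028
vertex 1.001 -2.935 -0.697
endloop
endfacet
facet normal 0.754 -0.470 -0.459
outer loop
vertex 0.796 -3.929 -0.808
vertex 0.937 -3.399 -1.119
vertex 1.204 -3.517 -0.56
endloop
endfacet
facet normal -0.950 -0.243 -0.197
outer loop
vertex -1.854 -2.386 3.828
vertex -1.941 -1.349 2.967
vertex -1.594 -2.89 3.195
endloop
endfacet
facet normal 0.064 -0.768 0.638
outer loop
vertex -0.739 -2.671 3.373
vertex -1.854 -2.386 3.828
vertex -1.594 -2.89 3.195
endloop
endfacet
facet normal -0.950 -0.243 -0.198
outer loop
vertex -1.594 -2.89 3.195
vertex -1.941 -1.349 2.967
vertex -1.68 -1.853 2.334
endloop
endfacet
facet normal 0.307 -0.593 -0.745
outer loop
vertex -1.68 -1.853 2.334
vertex -0.739 -2.671 3.373
vertex -1.594 -2.89 3.195
endloop
endfacet
facet normal -0.307 0.593 0.745
outer loop
vertex -1.854 -2.386 3.828
vertex -1.086 -1.13 3.145
vertex -1.941 -1.349 2.967
endloop
endfacet
facet normal 0.064 -0.768 0.638
outer loop
vertex -1.0 -2.167 4.006
vertex -1.854 -2.386 3.828
vertex -0.739 -2.671 3.373
endloop
endfacet
facet normal -0.307 0.593 0.745
outer loop
vertex -1.0 -2.167 4.006
vertex -1.086 -1.13 3.145
vertex -1.854 -2.386 3.828
endloop
endfacet
facet normal -0.064 0.768 -0.638
outer loop
vertex -1.941 -1.349 2.967
vertex -1.086 -1.13 3.145
vertex -1.68 -1.853 2.334
endloop
endfacet
facet normal 0.307 -0.593 -0.745
outer loop
vertex -0.826 -1.634 2.512
vertex -0.739 -2.671 3.373
vertex -1.68 -1.853 2.334
endloop
endfacet
facet normal -0.064 0.768 -0.638
outer loop
vertex -1.68 -1.853 2.334
vertex -1.086 -1.13 3.145
vertex -0.826 -1.634 2.512
endloop
endfacet
facet normal 0.950 0.244 0.198
outer loop
vertex -0.826 -1.634 2.512
vertex -1.0 -2.167 4.006
vertex -0.739 -2.671 3.373
endloop
endfacet
facet normal 0.950 0.242 0.197
outer loop
vertex -1.086 -1.13 3.145
vertex -1.0 -2.167 4.006
vertex -0.826 -1.634 2.512
endloop
endfacet

endsolid


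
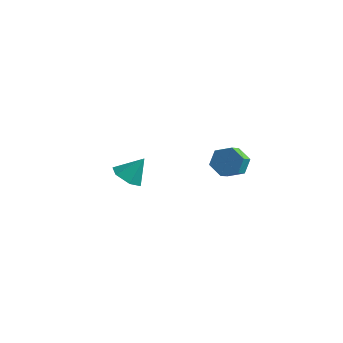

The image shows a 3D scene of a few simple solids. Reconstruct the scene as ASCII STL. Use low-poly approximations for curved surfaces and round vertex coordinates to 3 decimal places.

solid 
facet normal -0.401 -0.470 -0.786
outer loop
vertex -3.049 1.674 -1.492
vertex -3.973 1.575 -0.961
vertex -3.794 2.438 -1.569
endloop
endfacet
facet normal 0.713 0.678 -0.178
outer loop
vertex -3.049 1.674 -1.492
vertex -3.794 2.438 -1.569
vertex -3.267 2.405 0.421
endloop
endfacet
facet normal -0.400 -0.471 -0.786
outer loop
vertex -3.794 2.438 -1.569
vertex -3.973 1.575 -0.961
vertex -4.718 2.339 -1.039
endloop
endfacet
facet normal -0.084 0.996 0.039
outer loop
vertex -3.794 2.438 -1.569
vertex -4.718 2.339 -1.039
vertex -3.267 2.405 0.421
endloop
endfacet
facet normal -0.401 -0.471 -0.786
outer loop
vertex -4.718 2.339 -1.039
vertex -3.973 1.575 -0.961
vertex -4.897 1.477 -0.431
endloop
endfacet
facet normal -0.610 0.537 0.582
outer loop
vertex -4.718 2.339 -1.039
vertex -4.897 1.477 -0.431
vertex -3.267 2.405 0.421
endloop
endfacet
facet normal -0.401 -0.471 -0.786
outer loop
vertex -4.897 1.477 -0.431
vertex -3.973 1.575 -0.961
vertex -4.152 0.713 -0.353
endloop
endfacet
facet normal -0.340 -0.238 0.910
outer loop
vertex -4.897 1.477 -0.431
vertex -4.152 0.713 -0.353
vertex -3.267 2.405 0.421
endloop
endfacet
facet normal -0.401 -0.471 -0.786
outer loop
vertex -4.152 0.713 -0.353
vertex -3.973 1.575 -0.961
vertex -3.228 0.812 -0.884
endloop
endfacet
facet normal 0.458 -0.557 0.693
outer loop
vertex -4.152 0.713 -0.353
vertex -3.228 0.812 -0.884
vertex -3.267 2.405 0.421
endloop
endfacet
facet normal -0.401 -0.471 -0.786
outer loop
vertex -3.228 0.812 -0.884
vertex -3.973 1.575 -0.961
vertex -3.049 1.674 -1.492
endloop
endfacet
facet normal 0.984 -0.099 0.150
outer loop
vertex -3.228 0.812 -0.884
vertex -3.049 1.674 -1.492
vertex -3.267 2.405 0.421
endloop
endfacet
facet normal -0.127 0.839 -0.529
outer loop
vertex 4.502 1.406 3.619
vertex 3.616 1.047 3.263
vertex 3.636 1.593 4.124
endloop
endfacet
facet normal 0.513 0.512 0.689
outer loop
vertex 4.502 1.406 3.619
vertex 3.636 1.593 4.124
vertex 4.65 0.432 4.232
endloop
endfacet
facet normal 0.513 0.512 0.688
outer loop
vertex 4.65 0.432 4.232
vertex 3.636 1.593 4.124
vertex 3.784 0.62 4.738
endloop
endfacet
facet normal 0.127 -0.839 0.530
outer loop
vertex 4.65 0.432 4.232
vertex 3.784 0.62 4.738
vertex 3.764 0.073 3.877
endloop
endfacet
facet normal -0.128 0.839 -0.529
outer loop
vertex 3.636 1.593 4.124
vertex 3.616 1.047 3.263
vertex 2.75 1.234 3.769
endloop
endfacet
facet normal -0.478 0.415 0.774
outer loop
vertex 3.636 1.593 4.124
vertex 2.75 1.234 3.769
vertex 3.784 0.62 4.738
endloop
endfacet
facet normal -0.478 0.415 0.774
outer loop
vertex 3.784 0.62 4.738
vertex 2.75 1.234 3.769
vertex 2.898 0.261 4.383
endloop
endfacet
facet normal 0.127 -0.839 0.530
outer loop
vertex 3.784 0.62 4.738
vertex 2.898 0.261 4.383
vertex 3.764 0.073 3.877
endloop
endfacet
facet normal -0.128 0.839 -0.529
outer loop
vertex 2.75 1.234 3.769
vertex 3.616 1.047 3.263
vertex 2.73 0.688 2.908
endloop
endfacet
facet normal -0.992 -0.097 0.085
outer loop
vertex 2.75 1.234 3.769
vertex 2.73 0.688 2.908
vertex 2.898 0.261 4.383
endloop
endfacet
facet normal -0.992 -0.097 0.085
outer loop
vertex 2.898 0.261 4.383
vertex 2.73 0.688 2.908
vertex 2.878 -0.286 3.521
endloop
endfacet
facet normal 0.127 -0.839 0.529
outer loop
vertex 2.898 0.261 4.383
vertex 2.878 -0.286 3.521
vertex 3.764 0.073 3.877
endloop
endfacet
facet normal -0.127 0.839 -0.530
outer loop
vertex 2.73 0.688 2.908
vertex 3.616 1.047 3.263
vertex 3.596 0.5 2.402
endloop
endfacet
facet normal -0.514 -0.512 -0.689
outer loop
vertex 2.73 0.688 2.908
vertex 3.596 0.5 2.402
vertex 2.878 -0.286 3.521
endloop
endfacet
facet normal -0.512 -0.513 -0.689
outer loop
vertex 2.878 -0.286 3.521
vertex 3.596 0.5 2.402
vertex 3.744 -0.473 3.016
endloop
endfacet
facet normal 0.127 -0.839 0.529
outer loop
vertex 2.878 -0.286 3.521
vertex 3.744 -0.473 3.016
vertex 3.764 0.073 3.877
endloop
endfacet
facet normal -0.127 0.839 -0.530
outer loop
vertex 3.596 0.5 2.402
vertex 3.616 1.047 3.263
vertex 4.482 0.859 2.757
endloop
endfacet
facet normal 0.478 -0.415 -0.774
outer loop
vertex 3.596 0.5 2.402
vertex 4.482 0.859 2.757
vertex 3.744 -0.473 3.016
endloop
endfacet
facet normal 0.478 -0.415 -0.774
outer loop
vertex 3.744 -0.473 3.016
vertex 4.482 0.859 2.757
vertex 4.63 -0.114 3.371
endloop
endfacet
facet normal 0.128 -0.839 0.529
outer loop
vertex 3.744 -0.473 3.016
vertex 4.63 -0.114 3.371
vertex 3.764 0.073 3.877
endloop
endfacet
facet normal -0.127 0.839 -0.529
outer loop
vertex 4.482 0.859 2.757
vertex 3.616 1.047 3.263
vertex 4.502 1.406 3.619
endloop
endfacet
facet normal 0.992 0.097 -0.085
outer loop
vertex 4.482 0.859 2.757
vertex 4.502 1.406 3.619
vertex 4.63 -0.114 3.371
endloop
endfacet
facet normal 0.992 0.097 -0.085
outer loop
vertex 4.63 -0.114 3.371
vertex 4.502 1.406 3.619
vertex 4.65 0.432 4.232
endloop
endfacet
facet normal 0.128 -0.839 0.529
outer loop
vertex 4.63 -0.114 3.371
vertex 4.65 0.432 4.232
vertex 3.764 0.073 3.877
endloop
endfacet

endsolid


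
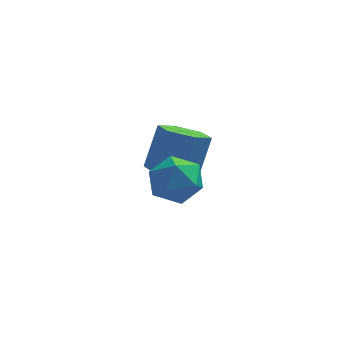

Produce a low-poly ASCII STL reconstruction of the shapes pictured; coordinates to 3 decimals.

solid 
facet normal -0.249 -0.386 -0.888
outer loop
vertex 3.019 -0.458 -2.452
vertex 2.134 -0.276 -2.283
vertex 2.659 0.351 -2.703
endloop
endfacet
facet normal 0.886 0.279 -0.370
outer loop
vertex 3.019 -0.458 -2.452
vertex 2.659 0.351 -2.703
vertex 3.452 0.215 -0.907
endloop
endfacet
facet normal 0.886 0.280 -0.370
outer loop
vertex 3.452 0.215 -0.907
vertex 2.659 0.351 -2.703
vertex 3.092 1.023 -1.158
endloop
endfacet
facet normal 0.249 0.387 0.888
outer loop
vertex 3.452 0.215 -0.907
vertex 3.092 1.023 -1.158
vertex 2.566 0.396 -0.737
endloop
endfacet
facet normal -0.248 -0.387 -0.888
outer loop
vertex 2.659 0.351 -2.703
vertex 2.134 -0.276 -2.283
vertex 1.773 0.532 -2.534
endloop
endfacet
facet normal 0.104 0.901 -0.421
outer loop
vertex 2.659 0.351 -2.703
vertex 1.773 0.532 -2.534
vertex 3.092 1.023 -1.158
endloop
endfacet
facet normal 0.104 0.901 -0.421
outer loop
vertex 3.092 1.023 -1.158
vertex 1.773 0.532 -2.534
vertex 2.206 1.205 -0.988
endloop
endfacet
facet normal 0.250 0.387 0.888
outer loop
vertex 3.092 1.023 -1.158
vertex 2.206 1.205 -0.988
vertex 2.566 0.396 -0.737
endloop
endfacet
facet normal -0.249 -0.387 -0.888
outer loop
vertex 1.773 0.532 -2.534
vertex 2.134 -0.276 -2.283
vertex 1.248 -0.095 -2.113
endloop
endfacet
facet normal -0.782 0.621 -0.051
outer loop
vertex 1.773 0.532 -2.534
vertex 1.248 -0.095 -2.113
vertex 2.206 1.205 -0.988
endloop
endfacet
facet normal -0.782 0.621 -0.051
outer loop
vertex 2.206 1.205 -0.988
vertex 1.248 -0.095 -2.113
vertex 1.681 0.578 -0.568
endloop
endfacet
facet normal 0.249 0.386 0.888
outer loop
vertex 2.206 1.205 -0.988
vertex 1.681 0.578 -0.568
vertex 2.566 0.396 -0.737
endloop
endfacet
facet normal -0.249 -0.387 -0.888
outer loop
vertex 1.248 -0.095 -2.113
vertex 2.134 -0.276 -2.283
vertex 1.608 -0.903 -1.862
endloop
endfacet
facet normal -0.886 -0.280 0.370
outer loop
vertex 1.248 -0.095 -2.113
vertex 1.608 -0.903 -1.862
vertex 1.681 0.578 -0.568
endloop
endfacet
facet normal -0.886 -0.280 0.370
outer loop
vertex 1.681 0.578 -0.568
vertex 1.608 -0.903 -1.862
vertex 2.041 -0.231 -0.317
endloop
endfacet
facet normal 0.249 0.386 0.888
outer loop
vertex 1.681 0.578 -0.568
vertex 2.041 -0.231 -0.317
vertex 2.566 0.396 -0.737
endloop
endfacet
facet normal -0.250 -0.387 -0.888
outer loop
vertex 1.608 -0.903 -1.862
vertex 2.134 -0.276 -2.283
vertex 2.494 -1.085 -2.032
endloop
endfacet
facet normal -0.104 -0.901 0.421
outer loop
vertex 1.608 -0.903 -1.862
vertex 2.494 -1.085 -2.032
vertex 2.041 -0.231 -0.317
endloop
endfacet
facet normal -0.104 -0.901 0.421
outer loop
vertex 2.041 -0.231 -0.317
vertex 2.494 -1.085 -2.032
vertex 2.927 -0.412 -0.486
endloop
endfacet
facet normal 0.248 0.387 0.888
outer loop
vertex 2.041 -0.231 -0.317
vertex 2.927 -0.412 -0.486
vertex 2.566 0.396 -0.737
endloop
endfacet
facet normal -0.249 -0.386 -0.888
outer loop
vertex 2.494 -1.085 -2.032
vertex 2.134 -0.276 -2.283
vertex 3.019 -0.458 -2.452
endloop
endfacet
facet normal 0.782 -0.621 0.051
outer loop
vertex 2.494 -1.085 -2.032
vertex 3.019 -0.458 -2.452
vertex 2.927 -0.412 -0.486
endloop
endfacet
facet normal 0.782 -0.621 0.051
outer loop
vertex 2.927 -0.412 -0.486
vertex 3.019 -0.458 -2.452
vertex 3.452 0.215 -0.907
endloop
endfacet
facet normal 0.249 0.387 0.888
outer loop
vertex 2.927 -0.412 -0.486
vertex 3.452 0.215 -0.907
vertex 2.566 0.396 -0.737
endloop
endfacet
facet normal 0.374 0.782 0.498
outer loop
vertex 2.721 -2.381 -0.684
vertex 2.217 -2.646 0.11
vertex 3.122 -2.989 -0.031
endloop
endfacet
facet normal 0.834 0.552 0.002
outer loop
vertex 2.721 -2.381 -0.684
vertex 3.122 -2.989 -0.031
vertex 3.235 -3.156 -0.988
endloop
endfacet
facet normal 0.509 0.585 -0.631
outer loop
vertex 2.721 -2.381 -0.684
vertex 3.235 -3.156 -0.988
vertex 2.401 -2.916 -1.438
endloop
endfacet
facet normal -0.152 0.835 -0.528
outer loop
vertex 2.721 -2.381 -0.684
vertex 2.401 -2.916 -1.438
vertex 1.771 -2.601 -0.759
endloop
endfacet
facet normal -0.235 0.957 0.170
outer loop
vertex 2.721 -2.381 -0.684
vertex 1.771 -2.601 -0.759
vertex 2.217 -2.646 0.11
endloop
endfacet
facet normal 0.981 -0.132 0.139
outer loop
vertex 3.235 -3.156 -0.988
vertex 3.122 -2.989 -0.031
vertex 3.049 -3.899 -0.381
endloop
endfacet
facet normal 0.238 0.240 0.941
outer loop
vertex 3.122 -2.989 -0.031
vertex 2.217 -2.646 0.11
vertex 2.419 -3.584 0.298
endloop
endfacet
facet normal -0.747 0.522 0.411
outer loop
vertex 2.217 -2.646 0.11
vertex 1.771 -2.601 -0.759
vertex 1.585 -3.344 -0.152
endloop
endfacet
facet normal -0.613 0.326 -0.720
outer loop
vertex 1.771 -2.601 -0.759
vertex 2.401 -2.916 -1.438
vertex 1.698 -3.511 -1.109
endloop
endfacet
facet normal 0.456 -0.080 -0.887
outer loop
vertex 2.401 -2.916 -1.438
vertex 3.235 -3.156 -0.988
vertex 2.603 -3.854 -1.25
endloop
endfacet
facet normal 0.152 -0.835 0.528
outer loop
vertex 2.099 -4.119 -0.456
vertex 3.049 -3.899 -0.381
vertex 2.419 -3.584 0.298
endloop
endfacet
facet normal -0.509 -0.585 0.631
outer loop
vertex 2.099 -4.119 -0.456
vertex 2.419 -3.584 0.298
vertex 1.585 -3.344 -0.152
endloop
endfacet
facet normal -0.834 -0.552 -0.002
outer loop
vertex 2.099 -4.119 -0.456
vertex 1.585 -3.344 -0.152
vertex 1.698 -3.511 -1.109
endloop
endfacet
facet normal -0.374 -0.782 -0.498
outer loop
vertex 2.099 -4.119 -0.456
vertex 1.698 -3.511 -1.109
vertex 2.603 -3.854 -1.25
endloop
endfacet
facet normal 0.235 -0.957 -0.170
outer loop
vertex 2.099 -4.119 -0.456
vertex 2.603 -3.854 -1.25
vertex 3.049 -3.899 -0.381
endloop
endfacet
facet normal 0.613 -0.326 0.720
outer loop
vertex 2.419 -3.584 0.298
vertex 3.049 -3.899 -0.381
vertex 3.122 -2.989 -0.031
endloop
endfacet
facet normal -0.456 0.080 0.887
outer loop
vertex 1.585 -3.344 -0.152
vertex 2.419 -3.584 0.298
vertex 2.217 -2.646 0.11
endloop
endfacet
facet normal -0.981 0.132 -0.139
outer loop
vertex 1.698 -3.511 -1.109
vertex 1.585 -3.344 -0.152
vertex 1.771 -2.601 -0.759
endloop
endfacet
facet normal -0.238 -0.240 -0.941
outer loop
vertex 2.603 -3.854 -1.25
vertex 1.698 -3.511 -1.109
vertex 2.401 -2.916 -1.438
endloop
endfacet
facet normal 0.747 -0.522 -0.411
outer loop
vertex 3.049 -3.899 -0.381
vertex 2.603 -3.854 -1.25
vertex 3.235 -3.156 -0.988
endloop
endfacet

endsolid


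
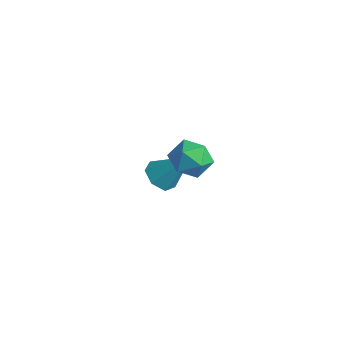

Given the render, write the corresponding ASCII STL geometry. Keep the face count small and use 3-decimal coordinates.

solid 
facet normal -0.497 -0.415 -0.762
outer loop
vertex -1.712 -1.1 -3.793
vertex -2.268 -0.854 -3.564
vertex -1.849 -0.587 -3.983
endloop
endfacet
facet normal 0.954 0.162 -0.250
outer loop
vertex -1.712 -1.1 -3.793
vertex -1.849 -0.587 -3.983
vertex -1.492 -0.206 -2.376
endloop
endfacet
facet normal -0.497 -0.415 -0.762
outer loop
vertex -1.849 -0.587 -3.983
vertex -2.268 -0.854 -3.564
vertex -2.301 -0.275 -3.858
endloop
endfacet
facet normal 0.484 0.822 -0.302
outer loop
vertex -1.849 -0.587 -3.983
vertex -2.301 -0.275 -3.858
vertex -1.492 -0.206 -2.376
endloop
endfacet
facet normal -0.497 -0.415 -0.762
outer loop
vertex -2.301 -0.275 -3.858
vertex -2.268 -0.854 -3.564
vertex -2.729 -0.399 -3.511
endloop
endfacet
facet normal -0.221 0.972 0.075
outer loop
vertex -2.301 -0.275 -3.858
vertex -2.729 -0.399 -3.511
vertex -1.492 -0.206 -2.376
endloop
endfacet
facet normal -0.498 -0.416 -0.761
outer loop
vertex -2.729 -0.399 -3.511
vertex -2.268 -0.854 -3.564
vertex -2.809 -0.865 -3.204
endloop
endfacet
facet normal -0.626 0.501 0.597
outer loop
vertex -2.729 -0.399 -3.511
vertex -2.809 -0.865 -3.204
vertex -1.492 -0.206 -2.376
endloop
endfacet
facet normal -0.498 -0.414 -0.762
outer loop
vertex -2.809 -0.865 -3.204
vertex -2.268 -0.854 -3.564
vertex -2.482 -1.323 -3.169
endloop
endfacet
facet normal -0.428 -0.239 0.871
outer loop
vertex -2.809 -0.865 -3.204
vertex -2.482 -1.323 -3.169
vertex -1.492 -0.206 -2.376
endloop
endfacet
facet normal -0.498 -0.414 -0.762
outer loop
vertex -2.482 -1.323 -3.169
vertex -2.268 -0.854 -3.564
vertex -1.994 -1.428 -3.431
endloop
endfacet
facet normal 0.223 -0.688 0.691
outer loop
vertex -2.482 -1.323 -3.169
vertex -1.994 -1.428 -3.431
vertex -1.492 -0.206 -2.376
endloop
endfacet
facet normal -0.497 -0.414 -0.762
outer loop
vertex -1.994 -1.428 -3.431
vertex -2.268 -0.854 -3.564
vertex -1.712 -1.1 -3.793
endloop
endfacet
facet normal 0.839 -0.510 0.191
outer loop
vertex -1.994 -1.428 -3.431
vertex -1.712 -1.1 -3.793
vertex -1.492 -0.206 -2.376
endloop
endfacet
facet normal -0.806 0.536 0.250
outer loop
vertex 0.519 -2.238 0.39
vertex 0.72 -2.265 1.097
vertex 0.954 -1.714 0.669
endloop
endfacet
facet normal -0.584 0.702 -0.408
outer loop
vertex 0.519 -2.238 0.39
vertex 0.954 -1.714 0.669
vertex 1.092 -1.988 0.0
endloop
endfacet
facet normal -0.591 0.105 -0.800
outer loop
vertex 0.519 -2.238 0.39
vertex 1.092 -1.988 0.0
vertex 0.943 -2.709 0.015
endloop
endfacet
facet normal -0.817 -0.430 -0.384
outer loop
vertex 0.519 -2.238 0.39
vertex 0.943 -2.709 0.015
vertex 0.714 -2.88 0.693
endloop
endfacet
facet normal -0.950 -0.164 0.264
outer loop
vertex 0.519 -2.238 0.39
vertex 0.714 -2.88 0.693
vertex 0.72 -2.265 1.097
endloop
endfacet
facet normal 0.090 0.928 -0.361
outer loop
vertex 1.092 -1.988 0.0
vertex 0.954 -1.714 0.669
vertex 1.646 -1.86 0.467
endloop
endfacet
facet normal -0.270 0.660 0.702
outer loop
vertex 0.954 -1.714 0.669
vertex 0.72 -2.265 1.097
vertex 1.417 -2.031 1.145
endloop
endfacet
facet normal -0.502 -0.471 0.725
outer loop
vertex 0.72 -2.265 1.097
vertex 0.714 -2.88 0.693
vertex 1.268 -2.752 1.16
endloop
endfacet
facet normal -0.285 -0.902 -0.324
outer loop
vertex 0.714 -2.88 0.693
vertex 0.943 -2.709 0.015
vertex 1.406 -3.026 0.491
endloop
endfacet
facet normal 0.081 -0.037 -0.996
outer loop
vertex 0.943 -2.709 0.015
vertex 1.092 -1.988 0.0
vertex 1.64 -2.475 0.063
endloop
endfacet
facet normal 0.817 0.430 0.384
outer loop
vertex 1.841 -2.502 0.77
vertex 1.646 -1.86 0.467
vertex 1.417 -2.031 1.145
endloop
endfacet
facet normal 0.591 -0.105 0.800
outer loop
vertex 1.841 -2.502 0.77
vertex 1.417 -2.031 1.145
vertex 1.268 -2.752 1.16
endloop
endfacet
facet normal 0.584 -0.702 0.408
outer loop
vertex 1.841 -2.502 0.77
vertex 1.268 -2.752 1.16
vertex 1.406 -3.026 0.491
endloop
endfacet
facet normal 0.806 -0.536 -0.250
outer loop
vertex 1.841 -2.502 0.77
vertex 1.406 -3.026 0.491
vertex 1.64 -2.475 0.063
endloop
endfacet
facet normal 0.950 0.164 -0.264
outer loop
vertex 1.841 -2.502 0.77
vertex 1.64 -2.475 0.063
vertex 1.646 -1.86 0.467
endloop
endfacet
facet normal 0.285 0.902 0.324
outer loop
vertex 1.417 -2.031 1.145
vertex 1.646 -1.86 0.467
vertex 0.954 -1.714 0.669
endloop
endfacet
facet normal -0.081 0.037 0.996
outer loop
vertex 1.268 -2.752 1.16
vertex 1.417 -2.031 1.145
vertex 0.72 -2.265 1.097
endloop
endfacet
facet normal -0.090 -0.928 0.361
outer loop
vertex 1.406 -3.026 0.491
vertex 1.268 -2.752 1.16
vertex 0.714 -2.88 0.693
endloop
endfacet
facet normal 0.270 -0.660 -0.702
outer loop
vertex 1.64 -2.475 0.063
vertex 1.406 -3.026 0.491
vertex 0.943 -2.709 0.015
endloop
endfacet
facet normal 0.502 0.471 -0.725
outer loop
vertex 1.646 -1.86 0.467
vertex 1.64 -2.475 0.063
vertex 1.092 -1.988 0.0
endloop
endfacet

endsolid


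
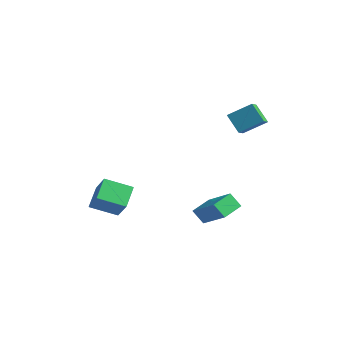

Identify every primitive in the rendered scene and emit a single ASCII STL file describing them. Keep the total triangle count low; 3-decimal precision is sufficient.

solid 
facet normal -0.537 -0.645 -0.544
outer loop
vertex -0.549 2.639 2.407
vertex -1.49 2.642 3.333
vertex -0.919 3.266 2.029
endloop
endfacet
facet normal 0.712 -0.003 -0.702
outer loop
vertex -0.09 4.258 2.867
vertex -0.549 2.639 2.407
vertex -0.919 3.266 2.029
endloop
endfacet
facet normal -0.538 -0.644 -0.544
outer loop
vertex -0.919 3.266 2.029
vertex -1.49 2.642 3.333
vertex -1.859 3.269 2.956
endloop
endfacet
facet normal -0.451 0.765 -0.460
outer loop
vertex -1.859 3.269 2.956
vertex -0.09 4.258 2.867
vertex -0.919 3.266 2.029
endloop
endfacet
facet normal 0.450 -0.765 0.460
outer loop
vertex -0.549 2.639 2.407
vertex -0.661 3.634 4.171
vertex -1.49 2.642 3.333
endloop
endfacet
facet normal 0.712 -0.003 -0.702
outer loop
vertex 0.279 3.631 3.244
vertex -0.549 2.639 2.407
vertex -0.09 4.258 2.867
endloop
endfacet
facet normal 0.451 -0.765 0.460
outer loop
vertex 0.279 3.631 3.244
vertex -0.661 3.634 4.171
vertex -0.549 2.639 2.407
endloop
endfacet
facet normal -0.712 0.003 0.702
outer loop
vertex -1.49 2.642 3.333
vertex -0.661 3.634 4.171
vertex -1.859 3.269 2.956
endloop
endfacet
facet normal -0.451 0.765 -0.460
outer loop
vertex -1.031 4.261 3.793
vertex -0.09 4.258 2.867
vertex -1.859 3.269 2.956
endloop
endfacet
facet normal -0.712 0.003 0.702
outer loop
vertex -1.859 3.269 2.956
vertex -0.661 3.634 4.171
vertex -1.031 4.261 3.793
endloop
endfacet
facet normal 0.538 0.644 0.544
outer loop
vertex -1.031 4.261 3.793
vertex 0.279 3.631 3.244
vertex -0.09 4.258 2.867
endloop
endfacet
facet normal 0.538 0.645 0.543
outer loop
vertex -0.661 3.634 4.171
vertex 0.279 3.631 3.244
vertex -1.031 4.261 3.793
endloop
endfacet
facet normal -0.553 -0.277 0.786
outer loop
vertex -0.047 0.572 -2.064
vertex -0.239 1.85 -1.749
vertex -1.82 0.61 -3.298
endloop
endfacet
facet normal 0.145 -0.961 -0.237
outer loop
vertex -1.261 0.89 -4.091
vertex -0.047 0.572 -2.064
vertex -1.82 0.61 -3.298
endloop
endfacet
facet normal -0.553 -0.276 0.786
outer loop
vertex -1.82 0.61 -3.298
vertex -0.239 1.85 -1.749
vertex -2.011 1.888 -2.983
endloop
endfacet
facet normal -0.820 0.018 -0.572
outer loop
vertex -2.011 1.888 -2.983
vertex -1.261 0.89 -4.091
vertex -1.82 0.61 -3.298
endloop
endfacet
facet normal 0.820 -0.018 0.572
outer loop
vertex -0.047 0.572 -2.064
vertex 0.32 2.13 -2.542
vertex -0.239 1.85 -1.749
endloop
endfacet
facet normal 0.145 -0.961 -0.237
outer loop
vertex 0.511 0.852 -2.857
vertex -0.047 0.572 -2.064
vertex -1.261 0.89 -4.091
endloop
endfacet
facet normal 0.821 -0.018 0.571
outer loop
vertex 0.511 0.852 -2.857
vertex 0.32 2.13 -2.542
vertex -0.047 0.572 -2.064
endloop
endfacet
facet normal -0.145 0.961 0.237
outer loop
vertex -0.239 1.85 -1.749
vertex 0.32 2.13 -2.542
vertex -2.011 1.888 -2.983
endloop
endfacet
facet normal -0.821 0.018 -0.571
outer loop
vertex -1.453 2.168 -3.776
vertex -1.261 0.89 -4.091
vertex -2.011 1.888 -2.983
endloop
endfacet
facet normal -0.145 0.961 0.237
outer loop
vertex -2.011 1.888 -2.983
vertex 0.32 2.13 -2.542
vertex -1.453 2.168 -3.776
endloop
endfacet
facet normal 0.553 0.277 -0.786
outer loop
vertex -1.453 2.168 -3.776
vertex 0.511 0.852 -2.857
vertex -1.261 0.89 -4.091
endloop
endfacet
facet normal 0.553 0.276 -0.786
outer loop
vertex 0.32 2.13 -2.542
vertex 0.511 0.852 -2.857
vertex -1.453 2.168 -3.776
endloop
endfacet
facet normal -0.659 0.165 -0.734
outer loop
vertex -5.135 -3.21 -1.647
vertex -4.158 -2.045 -2.262
vertex -4.469 -4.202 -2.469
endloop
endfacet
facet normal -0.596 -0.710 0.375
outer loop
vertex -3.382 -4.475 -1.258
vertex -5.135 -3.21 -1.647
vertex -4.469 -4.202 -2.469
endloop
endfacet
facet normal -0.659 0.165 -0.734
outer loop
vertex -4.469 -4.202 -2.469
vertex -4.158 -2.045 -2.262
vertex -3.492 -3.037 -3.083
endloop
endfacet
facet normal 0.459 -0.684 -0.567
outer loop
vertex -3.492 -3.037 -3.083
vertex -3.382 -4.475 -1.258
vertex -4.469 -4.202 -2.469
endloop
endfacet
facet normal -0.459 0.684 0.566
outer loop
vertex -5.135 -3.21 -1.647
vertex -3.071 -2.318 -1.051
vertex -4.158 -2.045 -2.262
endloop
endfacet
facet normal -0.596 -0.710 0.375
outer loop
vertex -4.048 -3.483 -0.437
vertex -5.135 -3.21 -1.647
vertex -3.382 -4.475 -1.258
endloop
endfacet
facet normal -0.459 0.684 0.567
outer loop
vertex -4.048 -3.483 -0.437
vertex -3.071 -2.318 -1.051
vertex -5.135 -3.21 -1.647
endloop
endfacet
facet normal 0.596 0.710 -0.375
outer loop
vertex -4.158 -2.045 -2.262
vertex -3.071 -2.318 -1.051
vertex -3.492 -3.037 -3.083
endloop
endfacet
facet normal 0.459 -0.684 -0.567
outer loop
vertex -2.405 -3.31 -1.873
vertex -3.382 -4.475 -1.258
vertex -3.492 -3.037 -3.083
endloop
endfacet
facet normal 0.596 0.710 -0.375
outer loop
vertex -3.492 -3.037 -3.083
vertex -3.071 -2.318 -1.051
vertex -2.405 -3.31 -1.873
endloop
endfacet
facet normal 0.659 -0.165 0.734
outer loop
vertex -2.405 -3.31 -1.873
vertex -4.048 -3.483 -0.437
vertex -3.382 -4.475 -1.258
endloop
endfacet
facet normal 0.659 -0.166 0.734
outer loop
vertex -3.071 -2.318 -1.051
vertex -4.048 -3.483 -0.437
vertex -2.405 -3.31 -1.873
endloop
endfacet

endsolid


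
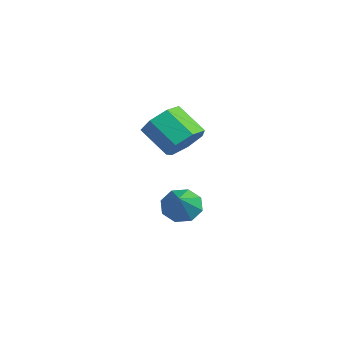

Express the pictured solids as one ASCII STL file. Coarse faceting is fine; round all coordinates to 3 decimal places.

solid 
facet normal -0.706 0.377 -0.600
outer loop
vertex 2.436 3.967 -3.545
vertex 1.848 3.198 -3.337
vertex 1.993 4.095 -2.943
endloop
endfacet
facet normal 0.645 0.691 0.327
outer loop
vertex 2.436 3.967 -3.545
vertex 1.993 4.095 -2.943
vertex 3.372 2.382 -2.043
endloop
endfacet
facet normal -0.706 0.377 -0.600
outer loop
vertex 1.993 4.095 -2.943
vertex 1.848 3.198 -3.337
vertex 1.465 3.697 -2.572
endloop
endfacet
facet normal 0.156 0.555 0.817
outer loop
vertex 1.993 4.095 -2.943
vertex 1.465 3.697 -2.572
vertex 3.372 2.382 -2.043
endloop
endfacet
facet normal -0.706 0.378 -0.600
outer loop
vertex 1.465 3.697 -2.572
vertex 1.848 3.198 -3.337
vertex 1.162 3.007 -2.65
endloop
endfacet
facet normal -0.263 0.006 0.965
outer loop
vertex 1.465 3.697 -2.572
vertex 1.162 3.007 -2.65
vertex 3.372 2.382 -2.043
endloop
endfacet
facet normal -0.706 0.378 -0.599
outer loop
vertex 1.162 3.007 -2.65
vertex 1.848 3.198 -3.337
vertex 1.26 2.429 -3.13
endloop
endfacet
facet normal -0.366 -0.630 0.684
outer loop
vertex 1.162 3.007 -2.65
vertex 1.26 2.429 -3.13
vertex 3.372 2.382 -2.043
endloop
endfacet
facet normal -0.706 0.378 -0.599
outer loop
vertex 1.26 2.429 -3.13
vertex 1.848 3.198 -3.337
vertex 1.703 2.302 -3.732
endloop
endfacet
facet normal -0.094 -0.986 0.139
outer loop
vertex 1.26 2.429 -3.13
vertex 1.703 2.302 -3.732
vertex 3.372 2.382 -2.043
endloop
endfacet
facet normal -0.706 0.378 -0.599
outer loop
vertex 1.703 2.302 -3.732
vertex 1.848 3.198 -3.337
vertex 2.23 2.699 -4.102
endloop
endfacet
facet normal 0.395 -0.850 -0.350
outer loop
vertex 1.703 2.302 -3.732
vertex 2.23 2.699 -4.102
vertex 3.372 2.382 -2.043
endloop
endfacet
facet normal -0.706 0.378 -0.599
outer loop
vertex 2.23 2.699 -4.102
vertex 1.848 3.198 -3.337
vertex 2.534 3.389 -4.025
endloop
endfacet
facet normal 0.813 -0.303 -0.497
outer loop
vertex 2.23 2.699 -4.102
vertex 2.534 3.389 -4.025
vertex 3.372 2.382 -2.043
endloop
endfacet
facet normal -0.706 0.378 -0.599
outer loop
vertex 2.534 3.389 -4.025
vertex 1.848 3.198 -3.337
vertex 2.436 3.967 -3.545
endloop
endfacet
facet normal 0.917 0.336 -0.217
outer loop
vertex 2.534 3.389 -4.025
vertex 2.436 3.967 -3.545
vertex 3.372 2.382 -2.043
endloop
endfacet
facet normal 0.695 0.371 -0.616
outer loop
vertex 4.228 2.655 2.187
vertex 3.496 2.664 1.366
vertex 3.718 3.457 2.095
endloop
endfacet
facet normal 0.481 0.396 0.782
outer loop
vertex 4.228 2.655 2.187
vertex 3.718 3.457 2.095
vertex 2.976 1.987 3.295
endloop
endfacet
facet normal 0.481 0.396 0.782
outer loop
vertex 2.976 1.987 3.295
vertex 3.718 3.457 2.095
vertex 2.466 2.789 3.203
endloop
endfacet
facet normal -0.695 -0.371 0.616
outer loop
vertex 2.976 1.987 3.295
vertex 2.466 2.789 3.203
vertex 2.244 1.996 2.474
endloop
endfacet
facet normal 0.695 0.371 -0.616
outer loop
vertex 3.718 3.457 2.095
vertex 3.496 2.664 1.366
vertex 3.041 3.662 1.454
endloop
endfacet
facet normal -0.117 0.903 0.412
outer loop
vertex 3.718 3.457 2.095
vertex 3.041 3.662 1.454
vertex 2.466 2.789 3.203
endloop
endfacet
facet normal -0.117 0.903 0.412
outer loop
vertex 2.466 2.789 3.203
vertex 3.041 3.662 1.454
vertex 1.79 2.994 2.562
endloop
endfacet
facet normal -0.696 -0.371 0.615
outer loop
vertex 2.466 2.789 3.203
vertex 1.79 2.994 2.562
vertex 2.244 1.996 2.474
endloop
endfacet
facet normal 0.696 0.371 -0.615
outer loop
vertex 3.041 3.662 1.454
vertex 3.496 2.664 1.366
vertex 2.707 3.115 0.746
endloop
endfacet
facet normal -0.628 0.731 -0.268
outer loop
vertex 3.041 3.662 1.454
vertex 2.707 3.115 0.746
vertex 1.79 2.994 2.562
endloop
endfacet
facet normal -0.627 0.731 -0.268
outer loop
vertex 1.79 2.994 2.562
vertex 2.707 3.115 0.746
vertex 1.455 2.447 1.854
endloop
endfacet
facet normal -0.696 -0.371 0.615
outer loop
vertex 1.79 2.994 2.562
vertex 1.455 2.447 1.854
vertex 2.244 1.996 2.474
endloop
endfacet
facet normal 0.696 0.370 -0.616
outer loop
vertex 2.707 3.115 0.746
vertex 3.496 2.664 1.366
vertex 2.966 2.229 0.506
endloop
endfacet
facet normal -0.665 0.008 -0.747
outer loop
vertex 2.707 3.115 0.746
vertex 2.966 2.229 0.506
vertex 1.455 2.447 1.854
endloop
endfacet
facet normal -0.665 0.007 -0.747
outer loop
vertex 1.455 2.447 1.854
vertex 2.966 2.229 0.506
vertex 1.715 1.561 1.614
endloop
endfacet
facet normal -0.696 -0.371 0.615
outer loop
vertex 1.455 2.447 1.854
vertex 1.715 1.561 1.614
vertex 2.244 1.996 2.474
endloop
endfacet
facet normal 0.695 0.371 -0.616
outer loop
vertex 2.966 2.229 0.506
vertex 3.496 2.664 1.366
vertex 3.625 1.67 0.913
endloop
endfacet
facet normal -0.202 -0.721 -0.663
outer loop
vertex 2.966 2.229 0.506
vertex 3.625 1.67 0.913
vertex 1.715 1.561 1.614
endloop
endfacet
facet normal -0.202 -0.721 -0.663
outer loop
vertex 1.715 1.561 1.614
vertex 3.625 1.67 0.913
vertex 2.373 1.002 2.021
endloop
endfacet
facet normal -0.696 -0.371 0.615
outer loop
vertex 1.715 1.561 1.614
vertex 2.373 1.002 2.021
vertex 2.244 1.996 2.474
endloop
endfacet
facet normal 0.695 0.371 -0.616
outer loop
vertex 3.625 1.67 0.913
vertex 3.496 2.664 1.366
vertex 4.186 1.86 1.661
endloop
endfacet
facet normal 0.413 -0.907 -0.080
outer loop
vertex 3.625 1.67 0.913
vertex 4.186 1.86 1.661
vertex 2.373 1.002 2.021
endloop
endfacet
facet normal 0.413 -0.907 -0.080
outer loop
vertex 2.373 1.002 2.021
vertex 4.186 1.86 1.661
vertex 2.934 1.192 2.769
endloop
endfacet
facet normal -0.695 -0.371 0.616
outer loop
vertex 2.373 1.002 2.021
vertex 2.934 1.192 2.769
vertex 2.244 1.996 2.474
endloop
endfacet
facet normal 0.695 0.371 -0.616
outer loop
vertex 4.186 1.86 1.661
vertex 3.496 2.664 1.366
vertex 4.228 2.655 2.187
endloop
endfacet
facet normal 0.717 -0.410 0.563
outer loop
vertex 4.186 1.86 1.661
vertex 4.228 2.655 2.187
vertex 2.934 1.192 2.769
endloop
endfacet
facet normal 0.717 -0.410 0.563
outer loop
vertex 2.934 1.192 2.769
vertex 4.228 2.655 2.187
vertex 2.976 1.987 3.295
endloop
endfacet
facet normal -0.695 -0.371 0.616
outer loop
vertex 2.934 1.192 2.769
vertex 2.976 1.987 3.295
vertex 2.244 1.996 2.474
endloop
endfacet

endsolid


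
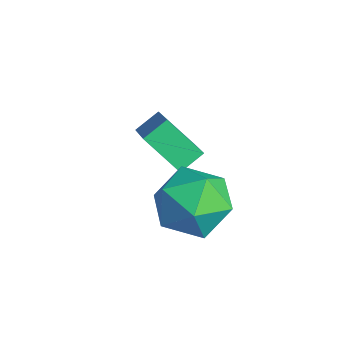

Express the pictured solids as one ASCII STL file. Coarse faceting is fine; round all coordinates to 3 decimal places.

solid 
facet normal -0.415 0.834 -0.364
outer loop
vertex 0.454 -2.08 -2.826
vertex -0.67 -2.505 -2.519
vertex -0.02 -1.828 -1.708
endloop
endfacet
facet normal 0.242 0.964 -0.115
outer loop
vertex 0.454 -2.08 -2.826
vertex -0.02 -1.828 -1.708
vertex 1.175 -2.141 -1.819
endloop
endfacet
facet normal 0.698 0.543 -0.467
outer loop
vertex 0.454 -2.08 -2.826
vertex 1.175 -2.141 -1.819
vertex 1.264 -3.011 -2.698
endloop
endfacet
facet normal 0.324 0.153 -0.934
outer loop
vertex 0.454 -2.08 -2.826
vertex 1.264 -3.011 -2.698
vertex 0.123 -3.237 -3.131
endloop
endfacet
facet normal -0.364 0.333 -0.870
outer loop
vertex 0.454 -2.08 -2.826
vertex 0.123 -3.237 -3.131
vertex -0.67 -2.505 -2.519
endloop
endfacet
facet normal 0.257 0.778 0.574
outer loop
vertex 1.175 -2.141 -1.819
vertex -0.02 -1.828 -1.708
vertex 0.497 -2.603 -0.889
endloop
endfacet
facet normal -0.805 0.568 0.171
outer loop
vertex -0.02 -1.828 -1.708
vertex -0.67 -2.505 -2.519
vertex -0.644 -2.829 -1.322
endloop
endfacet
facet normal -0.723 -0.242 -0.647
outer loop
vertex -0.67 -2.505 -2.519
vertex 0.123 -3.237 -3.131
vertex -0.555 -3.699 -2.201
endloop
endfacet
facet normal 0.390 -0.533 -0.751
outer loop
vertex 0.123 -3.237 -3.131
vertex 1.264 -3.011 -2.698
vertex 0.64 -4.012 -2.312
endloop
endfacet
facet normal 0.995 0.097 0.005
outer loop
vertex 1.264 -3.011 -2.698
vertex 1.175 -2.141 -1.819
vertex 1.29 -3.335 -1.501
endloop
endfacet
facet normal -0.324 -0.153 0.934
outer loop
vertex 0.166 -3.76 -1.194
vertex 0.497 -2.603 -0.889
vertex -0.644 -2.829 -1.322
endloop
endfacet
facet normal -0.698 -0.543 0.467
outer loop
vertex 0.166 -3.76 -1.194
vertex -0.644 -2.829 -1.322
vertex -0.555 -3.699 -2.201
endloop
endfacet
facet normal -0.242 -0.964 0.115
outer loop
vertex 0.166 -3.76 -1.194
vertex -0.555 -3.699 -2.201
vertex 0.64 -4.012 -2.312
endloop
endfacet
facet normal 0.415 -0.834 0.364
outer loop
vertex 0.166 -3.76 -1.194
vertex 0.64 -4.012 -2.312
vertex 1.29 -3.335 -1.501
endloop
endfacet
facet normal 0.364 -0.333 0.870
outer loop
vertex 0.166 -3.76 -1.194
vertex 1.29 -3.335 -1.501
vertex 0.497 -2.603 -0.889
endloop
endfacet
facet normal -0.390 0.533 0.751
outer loop
vertex -0.644 -2.829 -1.322
vertex 0.497 -2.603 -0.889
vertex -0.02 -1.828 -1.708
endloop
endfacet
facet normal -0.995 -0.097 -0.005
outer loop
vertex -0.555 -3.699 -2.201
vertex -0.644 -2.829 -1.322
vertex -0.67 -2.505 -2.519
endloop
endfacet
facet normal -0.257 -0.778 -0.574
outer loop
vertex 0.64 -4.012 -2.312
vertex -0.555 -3.699 -2.201
vertex 0.123 -3.237 -3.131
endloop
endfacet
facet normal 0.805 -0.568 -0.171
outer loop
vertex 1.29 -3.335 -1.501
vertex 0.64 -4.012 -2.312
vertex 1.264 -3.011 -2.698
endloop
endfacet
facet normal 0.723 0.242 0.647
outer loop
vertex 0.497 -2.603 -0.889
vertex 1.29 -3.335 -1.501
vertex 1.175 -2.141 -1.819
endloop
endfacet
facet normal -0.781 0.207 -0.589
outer loop
vertex -3.214 -3.118 -1.889
vertex -3.341 -2.343 -1.448
vertex -2.29 -2.411 -2.866
endloop
endfacet
facet normal 0.141 -0.861 -0.490
outer loop
vertex -0.759 -2.817 -1.712
vertex -3.214 -3.118 -1.889
vertex -2.29 -2.411 -2.866
endloop
endfacet
facet normal -0.781 0.208 -0.589
outer loop
vertex -2.29 -2.411 -2.866
vertex -3.341 -2.343 -1.448
vertex -2.416 -1.637 -2.426
endloop
endfacet
facet normal 0.608 0.465 -0.643
outer loop
vertex -2.416 -1.637 -2.426
vertex -0.759 -2.817 -1.712
vertex -2.29 -2.411 -2.866
endloop
endfacet
facet normal -0.608 -0.466 0.643
outer loop
vertex -3.214 -3.118 -1.889
vertex -1.81 -2.749 -0.294
vertex -3.341 -2.343 -1.448
endloop
endfacet
facet normal 0.141 -0.861 -0.488
outer loop
vertex -1.684 -3.523 -0.734
vertex -3.214 -3.118 -1.889
vertex -0.759 -2.817 -1.712
endloop
endfacet
facet normal -0.609 -0.465 0.643
outer loop
vertex -1.684 -3.523 -0.734
vertex -1.81 -2.749 -0.294
vertex -3.214 -3.118 -1.889
endloop
endfacet
facet normal -0.140 0.861 0.489
outer loop
vertex -3.341 -2.343 -1.448
vertex -1.81 -2.749 -0.294
vertex -2.416 -1.637 -2.426
endloop
endfacet
facet normal 0.608 0.465 -0.643
outer loop
vertex -0.886 -2.042 -1.271
vertex -0.759 -2.817 -1.712
vertex -2.416 -1.637 -2.426
endloop
endfacet
facet normal -0.141 0.861 0.489
outer loop
vertex -2.416 -1.637 -2.426
vertex -1.81 -2.749 -0.294
vertex -0.886 -2.042 -1.271
endloop
endfacet
facet normal 0.781 -0.207 0.589
outer loop
vertex -0.886 -2.042 -1.271
vertex -1.684 -3.523 -0.734
vertex -0.759 -2.817 -1.712
endloop
endfacet
facet normal 0.781 -0.207 0.589
outer loop
vertex -1.81 -2.749 -0.294
vertex -1.684 -3.523 -0.734
vertex -0.886 -2.042 -1.271
endloop
endfacet

endsolid
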